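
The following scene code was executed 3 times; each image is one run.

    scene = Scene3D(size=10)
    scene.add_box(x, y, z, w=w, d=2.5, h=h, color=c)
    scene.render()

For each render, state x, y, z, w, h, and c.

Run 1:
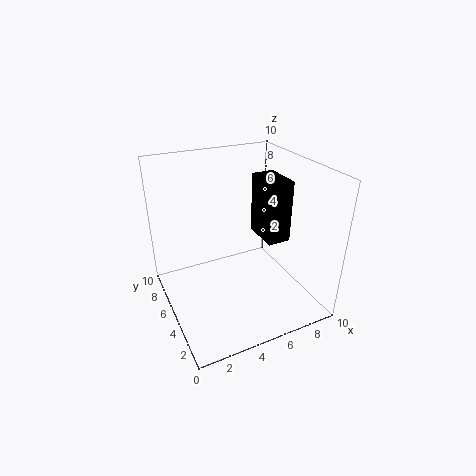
x = 6; y = 2.5; z = 5.5; w = 1.5; h = 4; c = 'black'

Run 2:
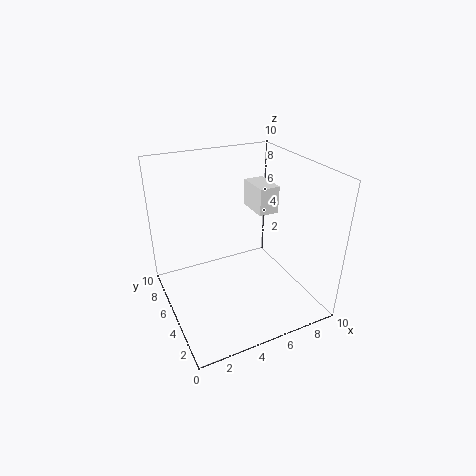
x = 7; y = 5.5; z = 6; w = 1.5; h = 2; c = 'white'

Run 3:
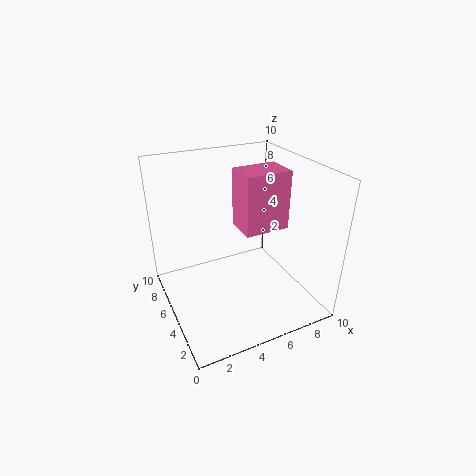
x = 6; y = 5.5; z = 4.5; w = 3.5; h = 4.5; c = 'hotpink'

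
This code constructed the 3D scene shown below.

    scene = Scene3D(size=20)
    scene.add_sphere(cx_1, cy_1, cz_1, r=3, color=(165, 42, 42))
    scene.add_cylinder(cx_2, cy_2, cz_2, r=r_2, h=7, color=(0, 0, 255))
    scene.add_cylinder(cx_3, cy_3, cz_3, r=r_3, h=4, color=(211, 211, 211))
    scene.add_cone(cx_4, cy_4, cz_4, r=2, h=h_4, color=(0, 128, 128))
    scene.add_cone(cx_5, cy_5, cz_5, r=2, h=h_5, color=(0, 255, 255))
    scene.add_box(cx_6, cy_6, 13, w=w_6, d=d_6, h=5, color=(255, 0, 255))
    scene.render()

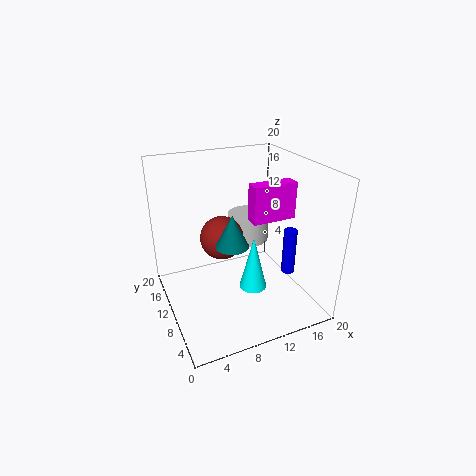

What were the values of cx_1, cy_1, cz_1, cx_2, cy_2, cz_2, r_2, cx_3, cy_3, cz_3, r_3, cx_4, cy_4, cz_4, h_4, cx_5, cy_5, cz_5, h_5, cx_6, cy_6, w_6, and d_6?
cx_1 = 8, cy_1 = 11, cz_1 = 10, cx_2 = 18, cy_2 = 9, cz_2 = 3, r_2 = 1, cx_3 = 13, cy_3 = 13, cz_3 = 8, r_3 = 3, cx_4 = 7, cy_4 = 5, cz_4 = 12, h_4 = 4, cx_5 = 12, cy_5 = 9, cz_5 = 2, h_5 = 8, cx_6 = 11, cy_6 = 7, w_6 = 6, d_6 = 2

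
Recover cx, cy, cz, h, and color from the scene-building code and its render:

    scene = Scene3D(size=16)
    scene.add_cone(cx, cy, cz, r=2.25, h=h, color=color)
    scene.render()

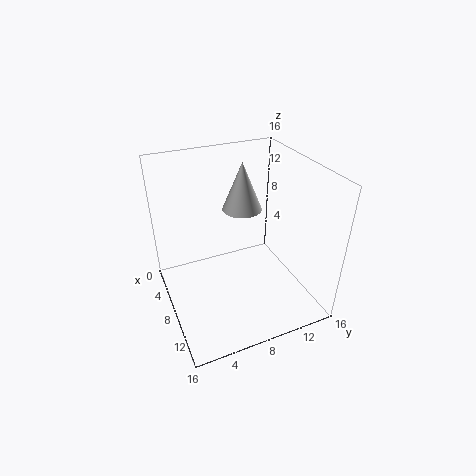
cx = 5.75; cy = 9.5; cz = 10.25; h = 5.5; color = 'lightgray'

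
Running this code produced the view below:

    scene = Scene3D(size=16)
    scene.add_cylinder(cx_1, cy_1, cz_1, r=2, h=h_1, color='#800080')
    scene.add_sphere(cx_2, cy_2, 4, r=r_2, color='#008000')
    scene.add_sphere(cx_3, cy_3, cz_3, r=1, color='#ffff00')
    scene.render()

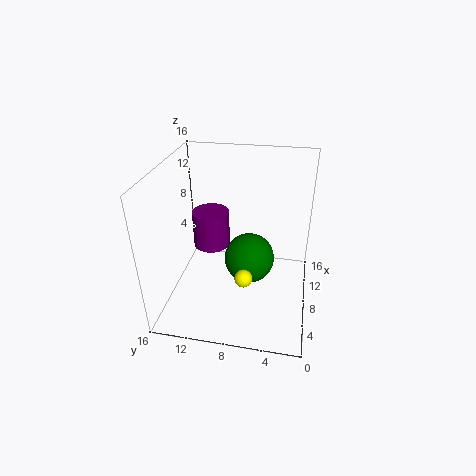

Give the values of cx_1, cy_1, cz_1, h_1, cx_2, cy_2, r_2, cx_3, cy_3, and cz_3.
cx_1 = 8, cy_1 = 11, cz_1 = 7, h_1 = 4, cx_2 = 10, cy_2 = 7, r_2 = 3, cx_3 = 6, cy_3 = 7, cz_3 = 4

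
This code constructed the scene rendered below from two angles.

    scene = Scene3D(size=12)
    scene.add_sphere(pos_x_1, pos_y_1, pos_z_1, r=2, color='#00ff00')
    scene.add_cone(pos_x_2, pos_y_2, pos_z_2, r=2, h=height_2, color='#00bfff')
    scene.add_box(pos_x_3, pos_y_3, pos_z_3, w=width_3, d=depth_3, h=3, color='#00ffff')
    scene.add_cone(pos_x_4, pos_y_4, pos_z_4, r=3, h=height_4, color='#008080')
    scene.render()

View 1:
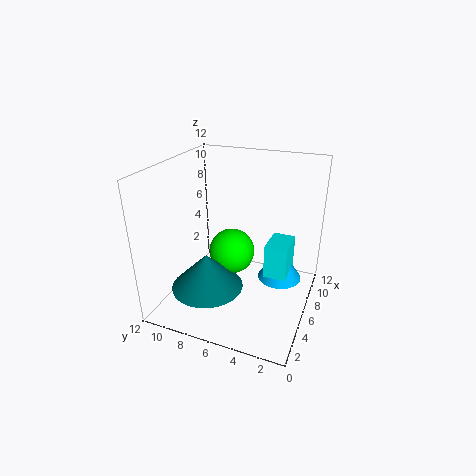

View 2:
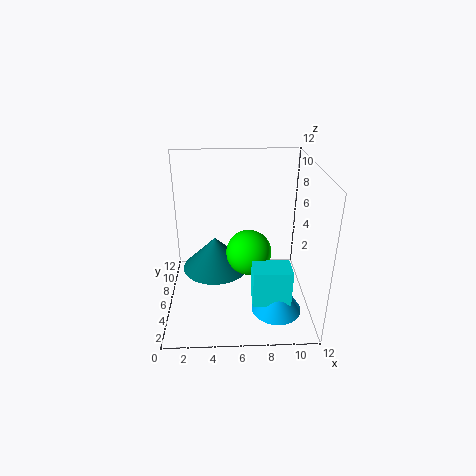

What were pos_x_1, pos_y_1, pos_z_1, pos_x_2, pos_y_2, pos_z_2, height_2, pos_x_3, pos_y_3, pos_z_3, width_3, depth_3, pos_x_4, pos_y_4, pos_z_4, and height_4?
pos_x_1 = 7; pos_y_1 = 7; pos_z_1 = 4; pos_x_2 = 9; pos_y_2 = 3; pos_z_2 = 1; height_2 = 3; pos_x_3 = 7; pos_y_3 = 2; pos_z_3 = 2; width_3 = 3; depth_3 = 2; pos_x_4 = 4; pos_y_4 = 8; pos_z_4 = 2; height_4 = 3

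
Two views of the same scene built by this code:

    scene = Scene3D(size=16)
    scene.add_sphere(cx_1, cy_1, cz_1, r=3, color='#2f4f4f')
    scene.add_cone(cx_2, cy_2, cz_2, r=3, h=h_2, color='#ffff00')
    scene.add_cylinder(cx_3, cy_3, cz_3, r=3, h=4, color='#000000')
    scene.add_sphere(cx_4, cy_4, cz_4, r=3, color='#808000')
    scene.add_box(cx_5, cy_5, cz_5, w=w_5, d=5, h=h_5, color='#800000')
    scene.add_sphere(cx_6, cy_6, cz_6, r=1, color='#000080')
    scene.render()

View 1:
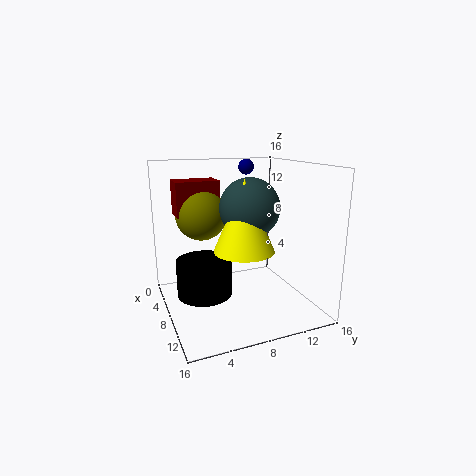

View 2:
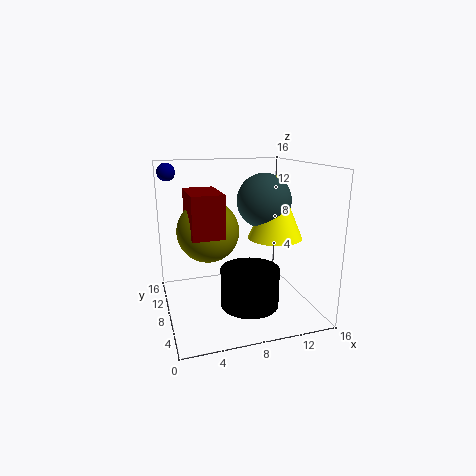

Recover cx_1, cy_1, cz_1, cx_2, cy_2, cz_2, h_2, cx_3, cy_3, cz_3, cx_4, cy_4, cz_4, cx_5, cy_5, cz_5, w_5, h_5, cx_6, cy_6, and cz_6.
cx_1 = 11, cy_1 = 8, cz_1 = 12, cx_2 = 12, cy_2 = 7, cz_2 = 8, h_2 = 7, cx_3 = 8, cy_3 = 4, cz_3 = 2, cx_4 = 4, cy_4 = 5, cz_4 = 10, cx_5 = 2, cy_5 = 2, cz_5 = 10, w_5 = 3, h_5 = 4, cx_6 = 1, cy_6 = 12, cz_6 = 15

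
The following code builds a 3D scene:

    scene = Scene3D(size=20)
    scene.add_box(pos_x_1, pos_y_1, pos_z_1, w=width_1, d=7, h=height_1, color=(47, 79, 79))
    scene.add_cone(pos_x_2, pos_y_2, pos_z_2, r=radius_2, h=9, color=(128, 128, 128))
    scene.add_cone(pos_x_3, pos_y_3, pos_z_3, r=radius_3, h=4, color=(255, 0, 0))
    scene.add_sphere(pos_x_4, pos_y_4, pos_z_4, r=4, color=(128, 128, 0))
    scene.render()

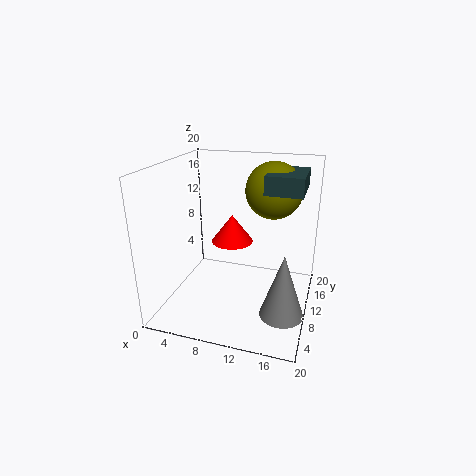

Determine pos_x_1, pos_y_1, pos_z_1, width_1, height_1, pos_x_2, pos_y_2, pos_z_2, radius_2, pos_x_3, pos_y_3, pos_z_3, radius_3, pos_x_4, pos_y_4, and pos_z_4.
pos_x_1 = 13.5
pos_y_1 = 9.5
pos_z_1 = 16.5
width_1 = 5
height_1 = 2.5
pos_x_2 = 17
pos_y_2 = 7.5
pos_z_2 = 0.5
radius_2 = 3
pos_x_3 = 8.5
pos_y_3 = 12
pos_z_3 = 8.5
radius_3 = 3
pos_x_4 = 14
pos_y_4 = 14
pos_z_4 = 16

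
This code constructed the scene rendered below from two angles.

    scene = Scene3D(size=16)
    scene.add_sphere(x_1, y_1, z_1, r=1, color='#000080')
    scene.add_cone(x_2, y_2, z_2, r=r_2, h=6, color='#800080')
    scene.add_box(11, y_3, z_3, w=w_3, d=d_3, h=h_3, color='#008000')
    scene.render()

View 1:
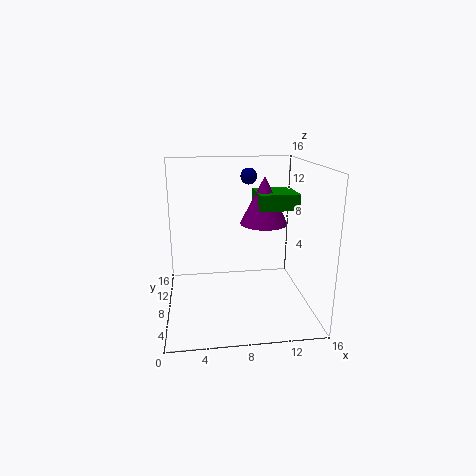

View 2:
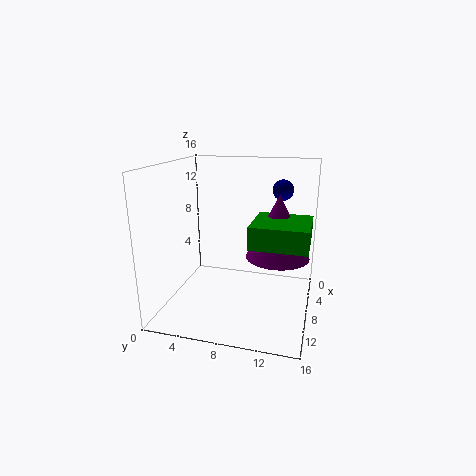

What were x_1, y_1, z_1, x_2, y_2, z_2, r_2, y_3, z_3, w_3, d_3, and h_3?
x_1 = 10; y_1 = 13; z_1 = 14; x_2 = 12; y_2 = 13; z_2 = 8; r_2 = 3; y_3 = 11; z_3 = 10; w_3 = 5; d_3 = 5; h_3 = 2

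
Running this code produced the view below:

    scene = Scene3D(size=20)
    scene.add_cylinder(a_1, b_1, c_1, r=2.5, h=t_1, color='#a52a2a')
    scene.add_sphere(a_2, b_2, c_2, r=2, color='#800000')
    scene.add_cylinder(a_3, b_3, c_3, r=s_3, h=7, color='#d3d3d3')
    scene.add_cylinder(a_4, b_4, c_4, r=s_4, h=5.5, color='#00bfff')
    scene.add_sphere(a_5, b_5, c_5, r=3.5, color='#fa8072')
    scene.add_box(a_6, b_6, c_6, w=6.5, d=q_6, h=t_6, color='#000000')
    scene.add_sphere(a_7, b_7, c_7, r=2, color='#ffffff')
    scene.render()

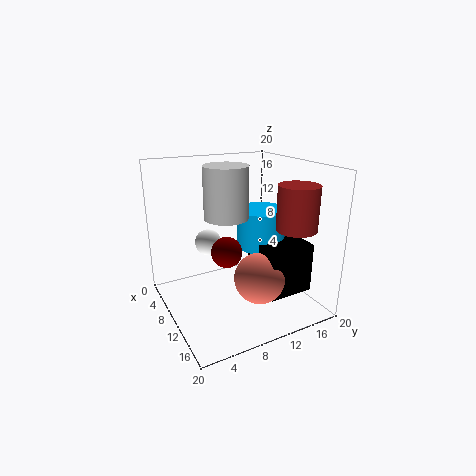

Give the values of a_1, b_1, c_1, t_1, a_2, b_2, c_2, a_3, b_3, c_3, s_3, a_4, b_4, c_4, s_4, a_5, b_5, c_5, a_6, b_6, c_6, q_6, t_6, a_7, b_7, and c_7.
a_1 = 17.5; b_1 = 14; c_1 = 13; t_1 = 5.5; a_2 = 12.5; b_2 = 7; c_2 = 9.5; a_3 = 9.5; b_3 = 8.5; c_3 = 13; s_3 = 3; a_4 = 9.5; b_4 = 14; c_4 = 8; s_4 = 3.5; a_5 = 13.5; b_5 = 11.5; c_5 = 5; a_6 = 9.5; b_6 = 12; c_6 = 2.5; q_6 = 6.5; t_6 = 7; a_7 = 4; b_7 = 8; c_7 = 7.5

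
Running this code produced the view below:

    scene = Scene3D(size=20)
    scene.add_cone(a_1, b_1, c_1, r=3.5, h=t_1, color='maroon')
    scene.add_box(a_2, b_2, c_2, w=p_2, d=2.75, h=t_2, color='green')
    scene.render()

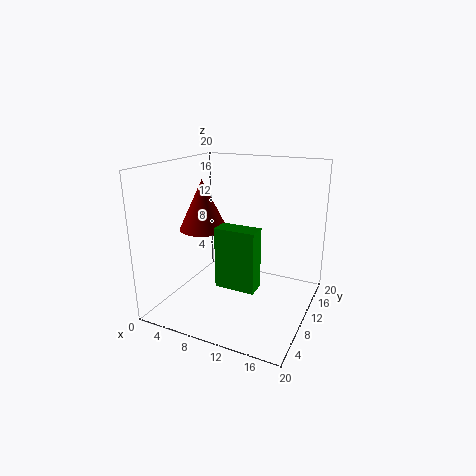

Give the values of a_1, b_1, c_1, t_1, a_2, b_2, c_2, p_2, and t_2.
a_1 = 4, b_1 = 10.75, c_1 = 10.25, t_1 = 7.25, a_2 = 7.5, b_2 = 7.75, c_2 = 3, p_2 = 5.75, t_2 = 8.75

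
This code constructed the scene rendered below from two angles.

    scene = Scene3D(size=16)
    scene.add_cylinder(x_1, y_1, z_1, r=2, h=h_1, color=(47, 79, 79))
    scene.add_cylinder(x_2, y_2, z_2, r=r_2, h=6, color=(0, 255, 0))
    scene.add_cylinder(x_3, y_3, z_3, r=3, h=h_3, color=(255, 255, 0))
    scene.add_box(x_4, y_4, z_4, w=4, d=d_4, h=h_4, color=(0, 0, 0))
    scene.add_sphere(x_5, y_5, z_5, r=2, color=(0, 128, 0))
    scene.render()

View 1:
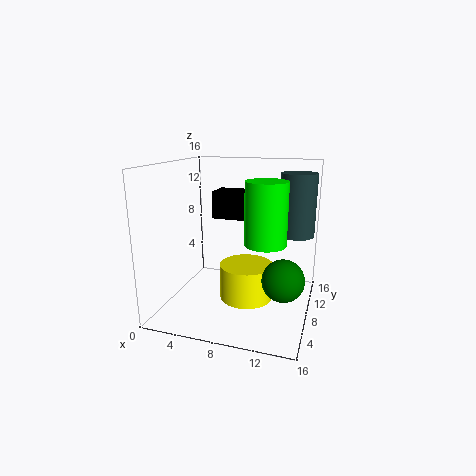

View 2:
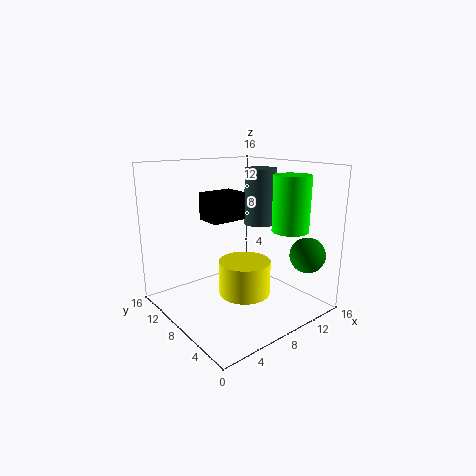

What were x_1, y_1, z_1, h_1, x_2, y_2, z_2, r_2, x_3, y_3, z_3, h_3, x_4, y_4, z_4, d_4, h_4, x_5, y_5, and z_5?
x_1 = 14; y_1 = 11; z_1 = 8; h_1 = 7; x_2 = 12; y_2 = 4; z_2 = 9; r_2 = 2; x_3 = 9; y_3 = 8; z_3 = 1; h_3 = 4; x_4 = 5; y_4 = 8; z_4 = 10; d_4 = 3; h_4 = 3; x_5 = 14; y_5 = 3; z_5 = 6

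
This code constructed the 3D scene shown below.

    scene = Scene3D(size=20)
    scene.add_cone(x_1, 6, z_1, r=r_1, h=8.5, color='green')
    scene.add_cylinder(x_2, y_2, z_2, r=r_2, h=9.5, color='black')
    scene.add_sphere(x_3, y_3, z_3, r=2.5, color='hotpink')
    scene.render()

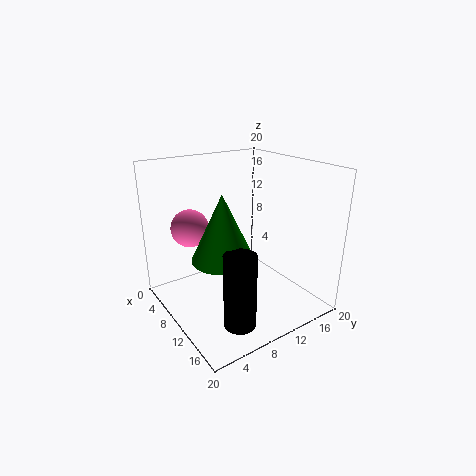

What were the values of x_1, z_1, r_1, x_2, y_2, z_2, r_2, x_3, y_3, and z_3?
x_1 = 12.5
z_1 = 9
r_1 = 4
x_2 = 17
y_2 = 5.5
z_2 = 2
r_2 = 2
x_3 = 7.5
y_3 = 4
z_3 = 12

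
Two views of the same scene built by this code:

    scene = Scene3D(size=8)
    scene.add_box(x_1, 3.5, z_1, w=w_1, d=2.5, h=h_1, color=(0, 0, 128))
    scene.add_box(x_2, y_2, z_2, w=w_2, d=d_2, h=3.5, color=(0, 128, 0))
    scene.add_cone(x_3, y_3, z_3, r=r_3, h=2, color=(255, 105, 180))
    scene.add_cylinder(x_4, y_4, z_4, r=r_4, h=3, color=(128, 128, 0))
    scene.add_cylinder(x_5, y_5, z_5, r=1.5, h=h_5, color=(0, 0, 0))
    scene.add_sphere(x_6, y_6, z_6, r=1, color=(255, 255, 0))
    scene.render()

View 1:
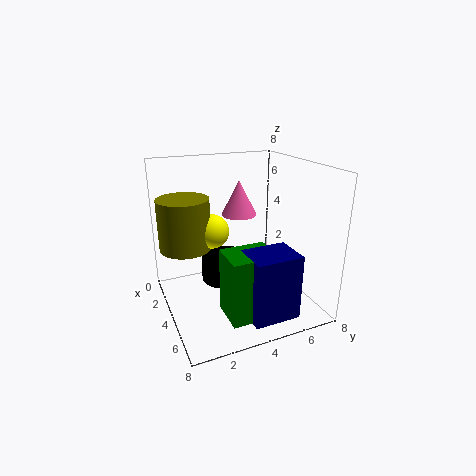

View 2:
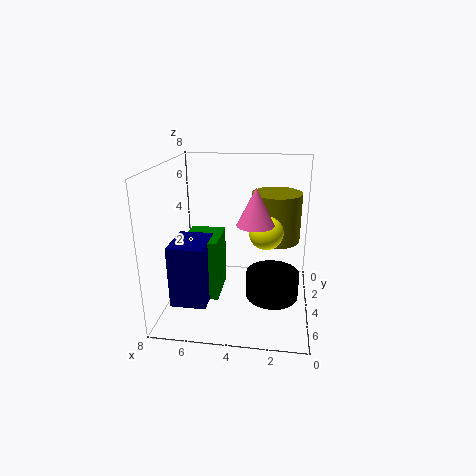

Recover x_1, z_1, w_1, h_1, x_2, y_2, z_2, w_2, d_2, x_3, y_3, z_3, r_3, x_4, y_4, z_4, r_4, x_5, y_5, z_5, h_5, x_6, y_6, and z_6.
x_1 = 5.5, z_1 = 0.5, w_1 = 2, h_1 = 3.5, x_2 = 5, y_2 = 2.5, z_2 = 0.5, w_2 = 2, d_2 = 2.5, x_3 = 3, y_3 = 4.5, z_3 = 5, r_3 = 1, x_4 = 2, y_4 = 1.5, z_4 = 3, r_4 = 1.5, x_5 = 2, y_5 = 4, z_5 = 0.5, h_5 = 1.5, x_6 = 2.5, y_6 = 3, z_6 = 4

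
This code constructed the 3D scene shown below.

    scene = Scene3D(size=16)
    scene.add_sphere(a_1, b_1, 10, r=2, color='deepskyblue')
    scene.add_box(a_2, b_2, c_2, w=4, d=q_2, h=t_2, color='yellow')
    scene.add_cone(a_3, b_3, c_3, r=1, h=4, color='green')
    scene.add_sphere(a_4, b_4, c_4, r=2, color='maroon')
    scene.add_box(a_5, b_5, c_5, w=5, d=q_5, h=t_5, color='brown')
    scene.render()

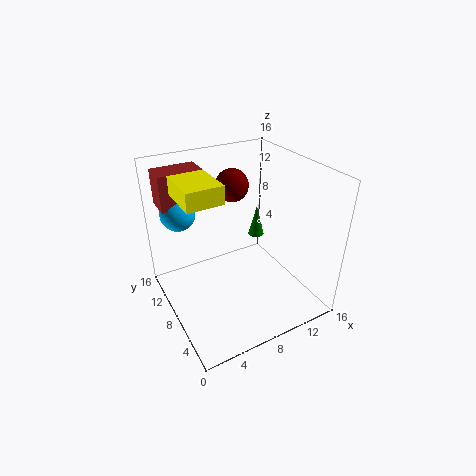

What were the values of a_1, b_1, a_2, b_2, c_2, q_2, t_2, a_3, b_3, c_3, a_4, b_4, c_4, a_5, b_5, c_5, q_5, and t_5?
a_1 = 3, b_1 = 13, a_2 = 2, b_2 = 7, c_2 = 13, q_2 = 5, t_2 = 2, a_3 = 13, b_3 = 12, c_3 = 5, a_4 = 10, b_4 = 13, c_4 = 12, a_5 = 1, b_5 = 12, c_5 = 11, q_5 = 3, t_5 = 4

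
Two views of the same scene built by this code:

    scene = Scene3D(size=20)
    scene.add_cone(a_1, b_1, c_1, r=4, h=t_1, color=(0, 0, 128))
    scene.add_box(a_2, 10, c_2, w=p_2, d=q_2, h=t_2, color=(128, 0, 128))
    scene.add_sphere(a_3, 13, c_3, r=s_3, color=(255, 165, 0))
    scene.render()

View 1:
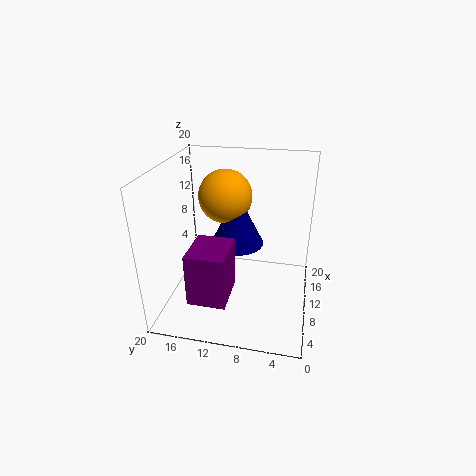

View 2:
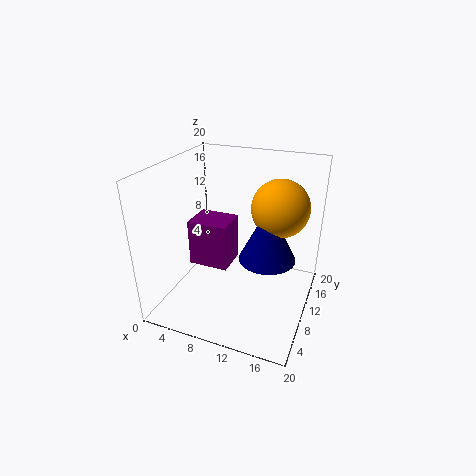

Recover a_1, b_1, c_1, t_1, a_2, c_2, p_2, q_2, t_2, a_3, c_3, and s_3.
a_1 = 14; b_1 = 11; c_1 = 7; t_1 = 8; a_2 = 2; c_2 = 4; p_2 = 6; q_2 = 5; t_2 = 7; a_3 = 15; c_3 = 14; s_3 = 4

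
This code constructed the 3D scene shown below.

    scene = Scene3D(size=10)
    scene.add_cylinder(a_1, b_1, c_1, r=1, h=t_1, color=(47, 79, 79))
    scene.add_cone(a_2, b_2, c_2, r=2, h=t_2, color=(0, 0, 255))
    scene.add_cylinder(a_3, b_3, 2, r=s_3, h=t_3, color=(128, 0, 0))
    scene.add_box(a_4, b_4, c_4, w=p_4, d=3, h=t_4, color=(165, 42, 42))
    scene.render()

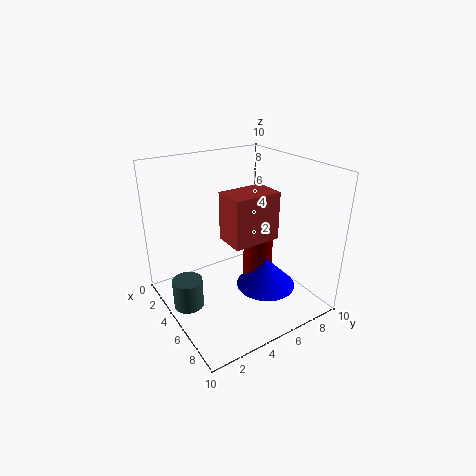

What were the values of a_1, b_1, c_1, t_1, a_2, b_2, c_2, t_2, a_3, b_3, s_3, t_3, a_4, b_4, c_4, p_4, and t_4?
a_1 = 5; b_1 = 1; c_1 = 1; t_1 = 2; a_2 = 7; b_2 = 6; c_2 = 2; t_2 = 2; a_3 = 6; b_3 = 6; s_3 = 1; t_3 = 4; a_4 = 6; b_4 = 3; c_4 = 6; p_4 = 2; t_4 = 3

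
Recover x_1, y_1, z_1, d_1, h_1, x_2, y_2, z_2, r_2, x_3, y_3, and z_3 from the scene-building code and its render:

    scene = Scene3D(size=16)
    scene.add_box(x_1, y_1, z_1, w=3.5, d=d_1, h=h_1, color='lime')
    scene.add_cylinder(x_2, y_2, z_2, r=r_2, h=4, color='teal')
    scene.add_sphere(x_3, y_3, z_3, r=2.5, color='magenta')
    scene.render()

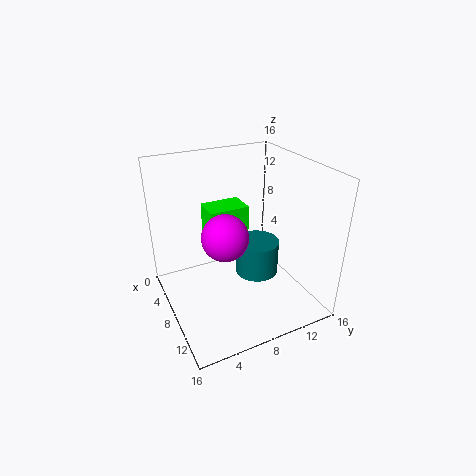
x_1 = 0.5; y_1 = 6.5; z_1 = 5.5; d_1 = 5; h_1 = 4; x_2 = 8; y_2 = 10.5; z_2 = 3; r_2 = 2.5; x_3 = 9; y_3 = 6; z_3 = 9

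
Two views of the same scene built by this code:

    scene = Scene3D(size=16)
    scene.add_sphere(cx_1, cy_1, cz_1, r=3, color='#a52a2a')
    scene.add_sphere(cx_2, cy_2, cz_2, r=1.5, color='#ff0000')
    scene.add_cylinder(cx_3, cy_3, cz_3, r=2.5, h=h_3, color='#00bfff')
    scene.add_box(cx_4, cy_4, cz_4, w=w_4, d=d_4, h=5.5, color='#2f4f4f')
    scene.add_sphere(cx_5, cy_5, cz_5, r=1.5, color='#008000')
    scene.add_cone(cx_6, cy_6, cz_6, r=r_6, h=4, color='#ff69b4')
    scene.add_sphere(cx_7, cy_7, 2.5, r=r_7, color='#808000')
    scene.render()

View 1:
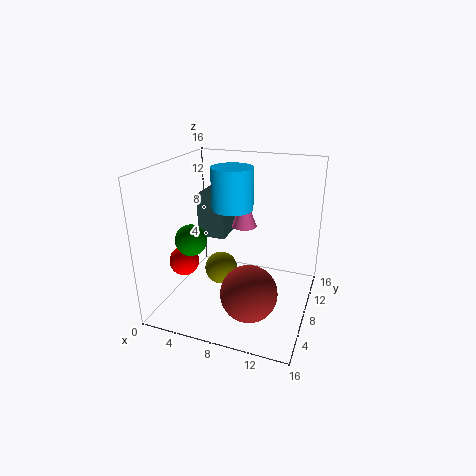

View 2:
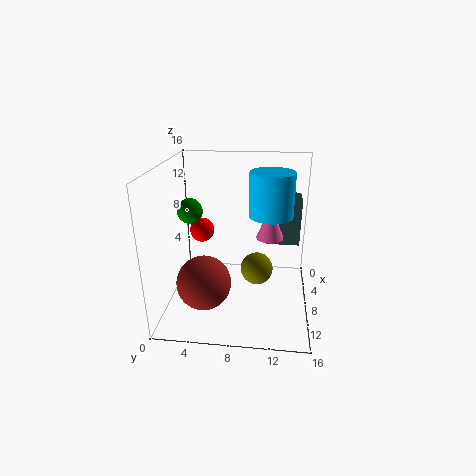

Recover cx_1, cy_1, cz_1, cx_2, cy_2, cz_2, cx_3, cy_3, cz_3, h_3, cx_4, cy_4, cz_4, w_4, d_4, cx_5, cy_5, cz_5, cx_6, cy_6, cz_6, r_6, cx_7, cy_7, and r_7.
cx_1 = 10.5, cy_1 = 4.5, cz_1 = 3.5, cx_2 = 4, cy_2 = 3, cz_2 = 7, cx_3 = 6, cy_3 = 11.5, cz_3 = 10, h_3 = 5, cx_4 = 1.5, cy_4 = 11, cz_4 = 6, w_4 = 3.5, d_4 = 4, cx_5 = 5.5, cy_5 = 2, cz_5 = 10, cx_6 = 7.5, cy_6 = 11.5, cz_6 = 8, r_6 = 1.5, cx_7 = 5, cy_7 = 10, r_7 = 2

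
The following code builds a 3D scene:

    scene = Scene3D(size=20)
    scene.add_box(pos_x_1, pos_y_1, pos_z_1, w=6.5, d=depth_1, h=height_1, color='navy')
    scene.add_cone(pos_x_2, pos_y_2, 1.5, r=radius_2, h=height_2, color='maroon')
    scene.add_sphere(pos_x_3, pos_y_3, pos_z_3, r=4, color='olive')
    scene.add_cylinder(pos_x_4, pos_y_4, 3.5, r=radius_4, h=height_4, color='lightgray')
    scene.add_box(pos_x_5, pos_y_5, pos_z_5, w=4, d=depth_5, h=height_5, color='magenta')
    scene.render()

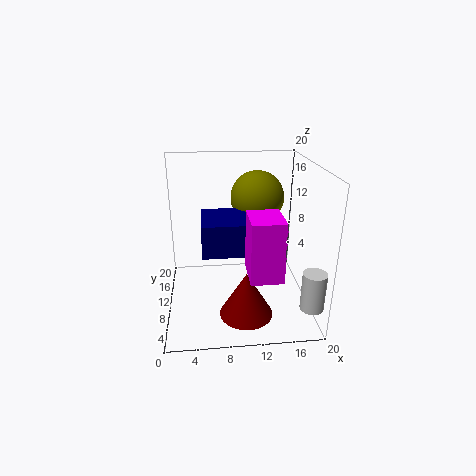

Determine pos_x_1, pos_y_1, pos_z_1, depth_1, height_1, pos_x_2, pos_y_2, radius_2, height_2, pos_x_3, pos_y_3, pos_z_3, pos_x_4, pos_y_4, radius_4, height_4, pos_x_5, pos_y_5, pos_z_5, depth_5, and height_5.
pos_x_1 = 5; pos_y_1 = 7; pos_z_1 = 8.5; depth_1 = 7; height_1 = 4.5; pos_x_2 = 10.5; pos_y_2 = 4.5; radius_2 = 3.5; height_2 = 6; pos_x_3 = 13.5; pos_y_3 = 15.5; pos_z_3 = 14; pos_x_4 = 18.5; pos_y_4 = 2; radius_4 = 1.5; height_4 = 5; pos_x_5 = 10.5; pos_y_5 = 1; pos_z_5 = 8; depth_5 = 5; height_5 = 7.5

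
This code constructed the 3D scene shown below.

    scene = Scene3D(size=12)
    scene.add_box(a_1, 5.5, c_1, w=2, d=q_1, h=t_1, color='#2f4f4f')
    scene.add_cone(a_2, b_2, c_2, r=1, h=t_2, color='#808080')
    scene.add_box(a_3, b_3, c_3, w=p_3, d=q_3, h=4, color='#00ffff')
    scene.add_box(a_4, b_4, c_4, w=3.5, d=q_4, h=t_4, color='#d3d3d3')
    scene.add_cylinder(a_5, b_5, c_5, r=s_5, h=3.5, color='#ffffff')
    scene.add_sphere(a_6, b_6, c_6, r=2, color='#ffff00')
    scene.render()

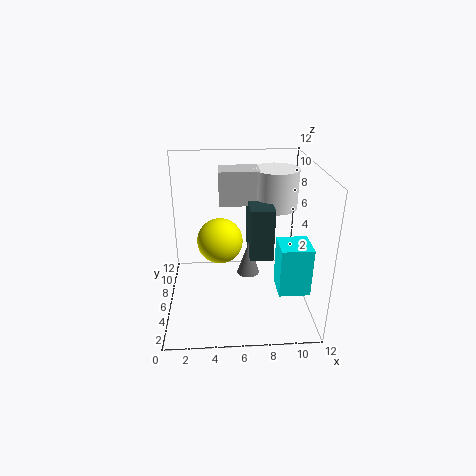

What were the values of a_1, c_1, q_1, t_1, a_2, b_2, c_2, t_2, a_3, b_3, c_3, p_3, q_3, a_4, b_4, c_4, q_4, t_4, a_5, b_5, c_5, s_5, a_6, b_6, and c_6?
a_1 = 7, c_1 = 4, q_1 = 4, t_1 = 4.5, a_2 = 7, b_2 = 7, c_2 = 2, t_2 = 3, a_3 = 9, b_3 = 2.5, c_3 = 2.5, p_3 = 2.5, q_3 = 2.5, a_4 = 4.5, b_4 = 8, c_4 = 8, q_4 = 2.5, t_4 = 3, a_5 = 9.5, b_5 = 9, c_5 = 7.5, s_5 = 2, a_6 = 4.5, b_6 = 7.5, c_6 = 5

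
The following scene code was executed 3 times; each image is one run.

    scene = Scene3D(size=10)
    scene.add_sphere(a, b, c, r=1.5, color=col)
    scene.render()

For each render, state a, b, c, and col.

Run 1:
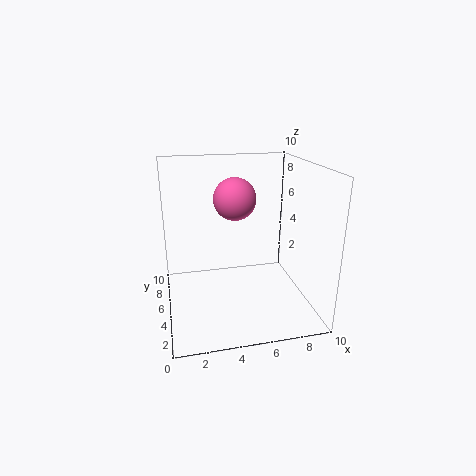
a = 5, b = 6, c = 7.5, col = 'hotpink'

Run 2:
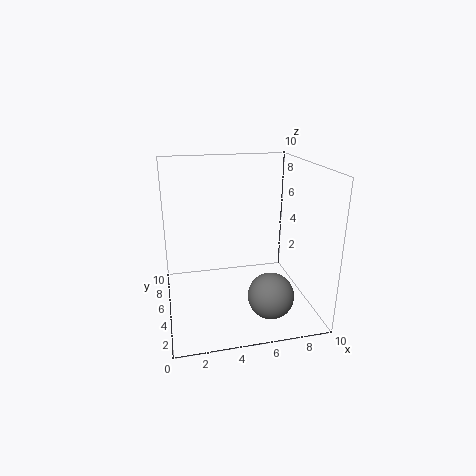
a = 6.5, b = 2, c = 2, col = 'gray'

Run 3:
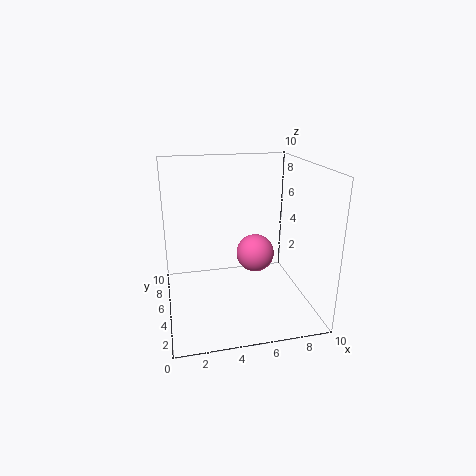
a = 7, b = 7.5, c = 2.5, col = 'hotpink'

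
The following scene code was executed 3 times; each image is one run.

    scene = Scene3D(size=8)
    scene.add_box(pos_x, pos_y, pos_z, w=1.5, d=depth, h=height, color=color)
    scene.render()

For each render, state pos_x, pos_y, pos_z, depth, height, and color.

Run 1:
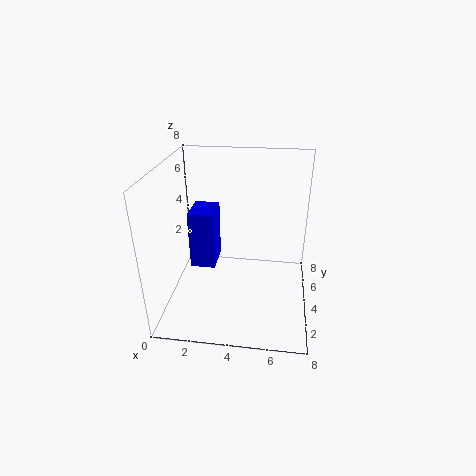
pos_x = 1
pos_y = 4.5
pos_z = 1.5
depth = 2
height = 3.5
color = 'blue'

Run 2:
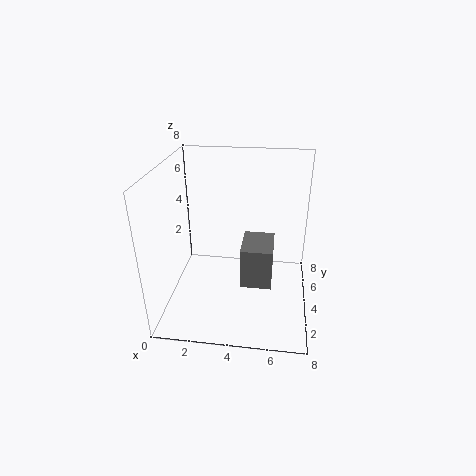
pos_x = 4.5
pos_y = 1
pos_z = 3
depth = 2
height = 2
color = 'gray'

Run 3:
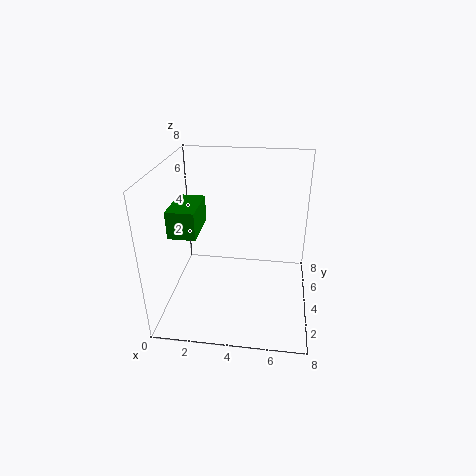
pos_x = 0.5
pos_y = 2.5
pos_z = 4.5
depth = 2.5
height = 1.5
color = 'green'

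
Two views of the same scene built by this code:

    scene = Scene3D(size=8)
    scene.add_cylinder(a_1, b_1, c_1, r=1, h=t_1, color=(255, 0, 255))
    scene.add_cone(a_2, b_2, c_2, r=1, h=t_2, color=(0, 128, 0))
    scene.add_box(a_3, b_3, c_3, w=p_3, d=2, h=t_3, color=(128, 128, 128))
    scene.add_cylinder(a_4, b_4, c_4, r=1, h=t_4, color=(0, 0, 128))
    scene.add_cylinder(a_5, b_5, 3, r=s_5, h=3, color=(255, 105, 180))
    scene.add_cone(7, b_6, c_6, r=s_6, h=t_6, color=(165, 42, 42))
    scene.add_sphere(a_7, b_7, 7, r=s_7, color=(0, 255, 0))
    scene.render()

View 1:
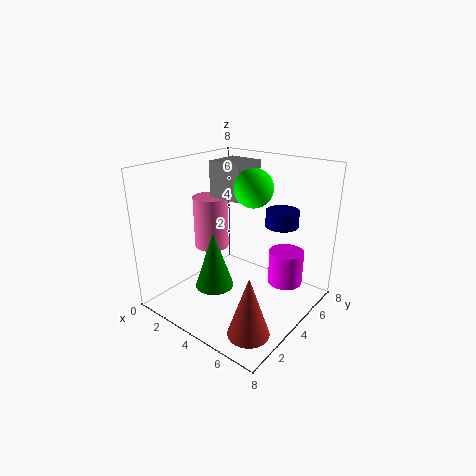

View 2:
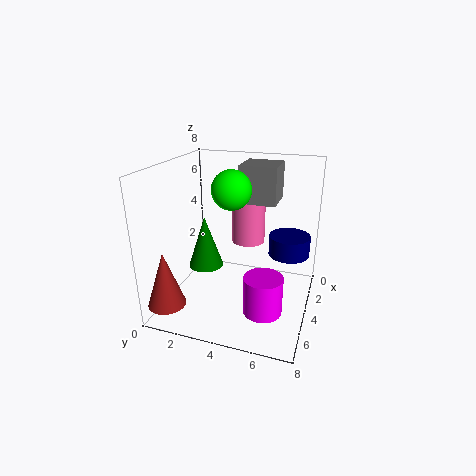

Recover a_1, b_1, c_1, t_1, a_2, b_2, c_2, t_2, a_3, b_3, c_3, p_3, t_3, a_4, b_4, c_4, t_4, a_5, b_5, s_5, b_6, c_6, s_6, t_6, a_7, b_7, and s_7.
a_1 = 6; b_1 = 6; c_1 = 1; t_1 = 2; a_2 = 4; b_2 = 2; c_2 = 2; t_2 = 3; a_3 = 2; b_3 = 4; c_3 = 6; p_3 = 2; t_3 = 2; a_4 = 5; b_4 = 7; c_4 = 4; t_4 = 1; a_5 = 2; b_5 = 4; s_5 = 1; b_6 = 1; c_6 = 1; s_6 = 1; t_6 = 3; a_7 = 5; b_7 = 4; s_7 = 1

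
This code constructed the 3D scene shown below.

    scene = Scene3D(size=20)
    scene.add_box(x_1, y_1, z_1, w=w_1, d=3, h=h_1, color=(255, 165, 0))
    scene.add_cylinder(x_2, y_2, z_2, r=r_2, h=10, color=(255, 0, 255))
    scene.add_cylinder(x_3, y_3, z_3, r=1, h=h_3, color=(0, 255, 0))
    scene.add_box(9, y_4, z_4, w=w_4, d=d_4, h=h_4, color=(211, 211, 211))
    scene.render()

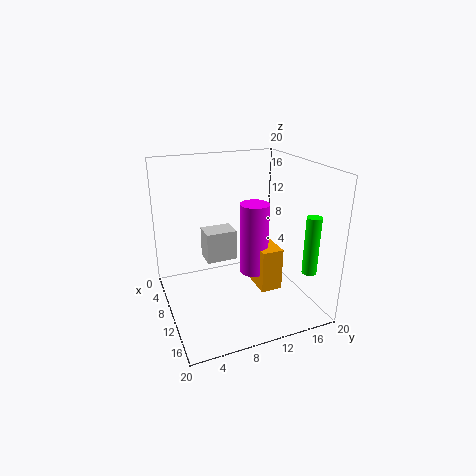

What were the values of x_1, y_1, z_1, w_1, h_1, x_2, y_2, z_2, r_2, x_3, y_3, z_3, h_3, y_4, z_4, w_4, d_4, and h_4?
x_1 = 7, y_1 = 12, z_1 = 3, w_1 = 7, h_1 = 6, x_2 = 11, y_2 = 12, z_2 = 5, r_2 = 2, x_3 = 16, y_3 = 18, z_3 = 6, h_3 = 8, y_4 = 5, z_4 = 8, w_4 = 3, d_4 = 4, h_4 = 4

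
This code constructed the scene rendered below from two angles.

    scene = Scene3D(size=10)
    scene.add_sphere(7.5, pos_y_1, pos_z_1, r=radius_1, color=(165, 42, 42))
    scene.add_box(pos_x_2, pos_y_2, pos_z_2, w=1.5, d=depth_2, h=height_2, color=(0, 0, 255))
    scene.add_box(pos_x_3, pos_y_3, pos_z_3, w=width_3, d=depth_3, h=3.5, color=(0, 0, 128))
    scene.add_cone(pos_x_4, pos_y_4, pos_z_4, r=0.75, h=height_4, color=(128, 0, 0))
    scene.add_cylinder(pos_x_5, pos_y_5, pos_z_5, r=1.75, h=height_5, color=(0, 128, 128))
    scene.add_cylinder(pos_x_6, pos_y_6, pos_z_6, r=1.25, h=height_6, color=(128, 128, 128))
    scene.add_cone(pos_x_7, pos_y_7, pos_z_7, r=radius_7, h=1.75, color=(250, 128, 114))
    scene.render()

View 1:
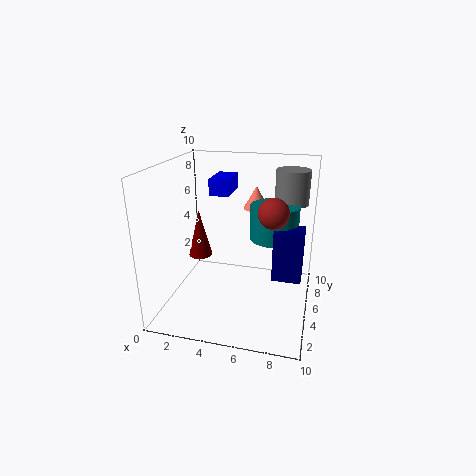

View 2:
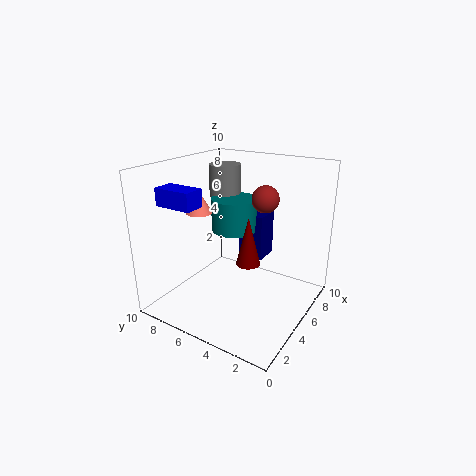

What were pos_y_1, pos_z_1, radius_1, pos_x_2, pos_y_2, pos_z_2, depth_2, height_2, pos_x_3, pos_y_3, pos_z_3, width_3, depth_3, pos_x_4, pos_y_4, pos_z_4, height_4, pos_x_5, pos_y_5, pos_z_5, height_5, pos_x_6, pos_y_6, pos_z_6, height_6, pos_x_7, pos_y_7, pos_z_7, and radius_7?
pos_y_1 = 4.25, pos_z_1 = 7.25, radius_1 = 1, pos_x_2 = 2.25, pos_y_2 = 7, pos_z_2 = 7.25, depth_2 = 2.75, height_2 = 1.25, pos_x_3 = 7.5, pos_y_3 = 4.5, pos_z_3 = 2.25, width_3 = 2, depth_3 = 2, pos_x_4 = 3, pos_y_4 = 3, pos_z_4 = 4.5, height_4 = 3, pos_x_5 = 7.25, pos_y_5 = 6.75, pos_z_5 = 4.5, height_5 = 2.5, pos_x_6 = 8.25, pos_y_6 = 8.25, pos_z_6 = 6.75, height_6 = 2.5, pos_x_7 = 5.5, pos_y_7 = 8.75, pos_z_7 = 6, radius_7 = 1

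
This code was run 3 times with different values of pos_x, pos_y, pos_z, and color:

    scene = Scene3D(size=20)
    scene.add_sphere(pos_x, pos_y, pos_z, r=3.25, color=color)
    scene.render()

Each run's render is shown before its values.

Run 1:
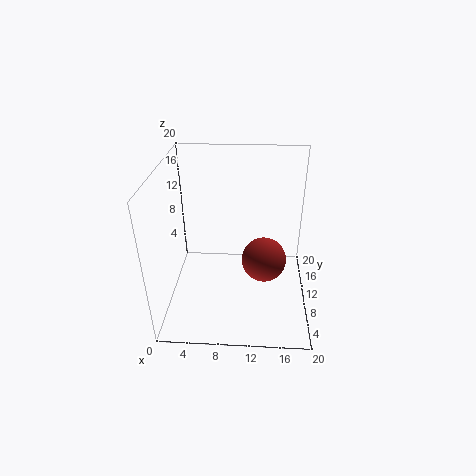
pos_x = 13.75, pos_y = 11, pos_z = 5.75, color = 'brown'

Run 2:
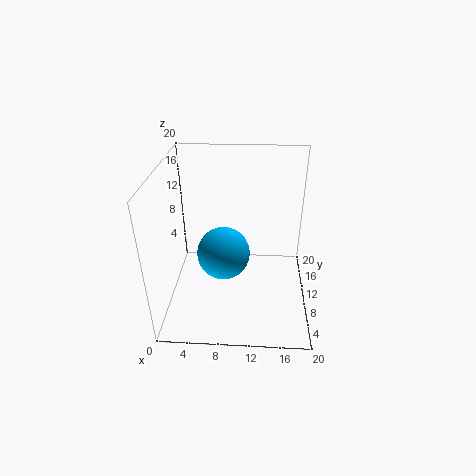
pos_x = 8.5, pos_y = 5.25, pos_z = 10.75, color = 'deepskyblue'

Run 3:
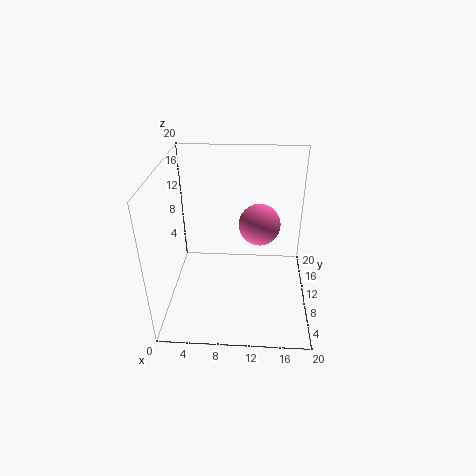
pos_x = 13, pos_y = 16, pos_z = 8.75, color = 'hotpink'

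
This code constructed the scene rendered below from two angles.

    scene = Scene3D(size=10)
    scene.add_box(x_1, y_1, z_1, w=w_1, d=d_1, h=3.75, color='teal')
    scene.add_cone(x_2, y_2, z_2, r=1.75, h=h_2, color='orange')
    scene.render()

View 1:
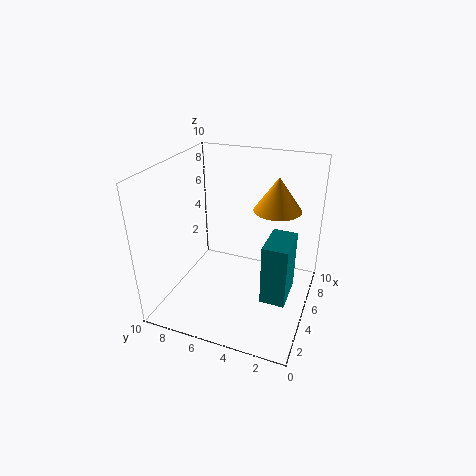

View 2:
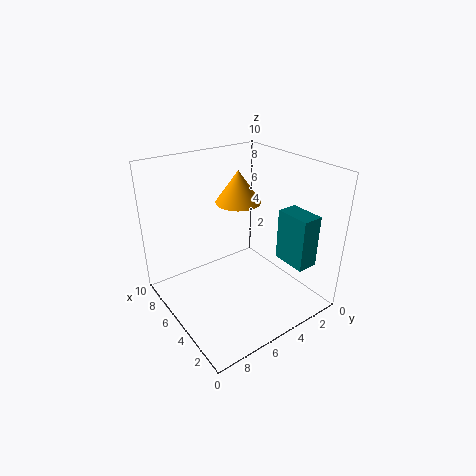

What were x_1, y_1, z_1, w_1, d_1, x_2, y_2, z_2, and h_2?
x_1 = 1.5, y_1 = 0.75, z_1 = 3, w_1 = 2.5, d_1 = 1.5, x_2 = 7.75, y_2 = 3, z_2 = 6.25, h_2 = 2.5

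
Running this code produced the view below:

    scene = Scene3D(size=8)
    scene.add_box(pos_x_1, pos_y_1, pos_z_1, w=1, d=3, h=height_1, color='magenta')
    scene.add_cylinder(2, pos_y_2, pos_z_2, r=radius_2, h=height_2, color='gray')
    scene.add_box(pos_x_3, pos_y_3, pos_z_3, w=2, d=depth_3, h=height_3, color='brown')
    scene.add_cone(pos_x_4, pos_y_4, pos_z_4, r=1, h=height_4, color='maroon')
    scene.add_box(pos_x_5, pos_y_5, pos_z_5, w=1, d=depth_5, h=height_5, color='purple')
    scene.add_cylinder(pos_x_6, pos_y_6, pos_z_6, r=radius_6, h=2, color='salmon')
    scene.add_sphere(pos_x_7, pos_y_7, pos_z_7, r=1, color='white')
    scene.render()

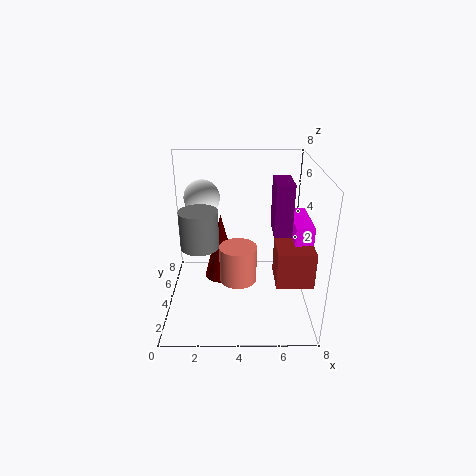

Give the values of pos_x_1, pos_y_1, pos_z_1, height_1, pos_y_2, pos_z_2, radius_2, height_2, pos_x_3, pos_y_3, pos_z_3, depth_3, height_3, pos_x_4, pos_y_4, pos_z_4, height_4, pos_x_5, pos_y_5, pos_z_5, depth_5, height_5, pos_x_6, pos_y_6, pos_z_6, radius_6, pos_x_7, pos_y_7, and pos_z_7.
pos_x_1 = 7, pos_y_1 = 3, pos_z_1 = 3, height_1 = 2, pos_y_2 = 3, pos_z_2 = 4, radius_2 = 1, height_2 = 2, pos_x_3 = 6, pos_y_3 = 2, pos_z_3 = 2, depth_3 = 2, height_3 = 2, pos_x_4 = 3, pos_y_4 = 5, pos_z_4 = 1, height_4 = 4, pos_x_5 = 6, pos_y_5 = 4, pos_z_5 = 4, depth_5 = 2, height_5 = 3, pos_x_6 = 4, pos_y_6 = 3, pos_z_6 = 2, radius_6 = 1, pos_x_7 = 2, pos_y_7 = 5, pos_z_7 = 6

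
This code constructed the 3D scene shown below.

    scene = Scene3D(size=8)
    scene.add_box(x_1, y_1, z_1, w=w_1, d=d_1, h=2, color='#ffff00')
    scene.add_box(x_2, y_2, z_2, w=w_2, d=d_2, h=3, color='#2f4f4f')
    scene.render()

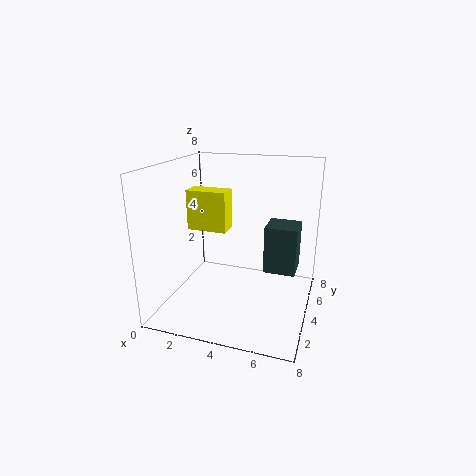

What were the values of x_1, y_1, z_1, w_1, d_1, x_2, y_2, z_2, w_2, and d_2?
x_1 = 2; y_1 = 2; z_1 = 5; w_1 = 2; d_1 = 1; x_2 = 5; y_2 = 6; z_2 = 1; w_2 = 2; d_2 = 2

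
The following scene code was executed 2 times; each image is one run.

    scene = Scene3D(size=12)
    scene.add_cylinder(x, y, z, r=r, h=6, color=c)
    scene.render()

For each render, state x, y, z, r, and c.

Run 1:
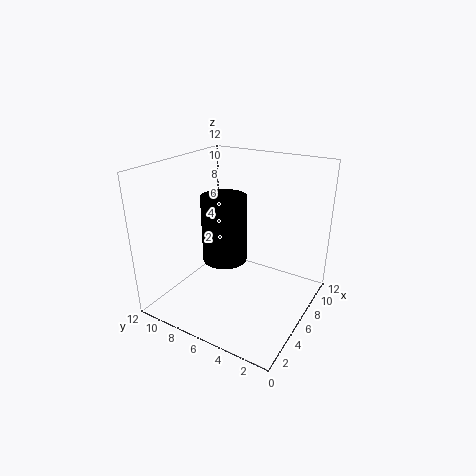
x = 7; y = 8; z = 3; r = 2; c = 'black'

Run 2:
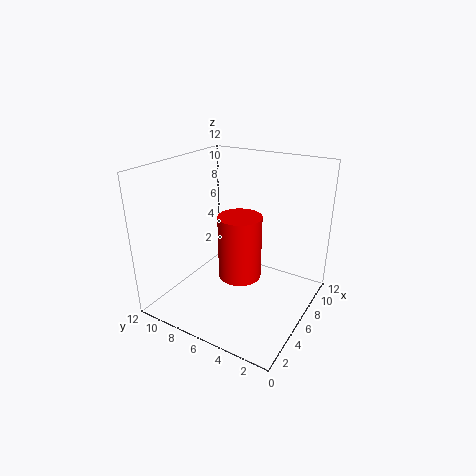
x = 8; y = 7; z = 1; r = 2; c = 'red'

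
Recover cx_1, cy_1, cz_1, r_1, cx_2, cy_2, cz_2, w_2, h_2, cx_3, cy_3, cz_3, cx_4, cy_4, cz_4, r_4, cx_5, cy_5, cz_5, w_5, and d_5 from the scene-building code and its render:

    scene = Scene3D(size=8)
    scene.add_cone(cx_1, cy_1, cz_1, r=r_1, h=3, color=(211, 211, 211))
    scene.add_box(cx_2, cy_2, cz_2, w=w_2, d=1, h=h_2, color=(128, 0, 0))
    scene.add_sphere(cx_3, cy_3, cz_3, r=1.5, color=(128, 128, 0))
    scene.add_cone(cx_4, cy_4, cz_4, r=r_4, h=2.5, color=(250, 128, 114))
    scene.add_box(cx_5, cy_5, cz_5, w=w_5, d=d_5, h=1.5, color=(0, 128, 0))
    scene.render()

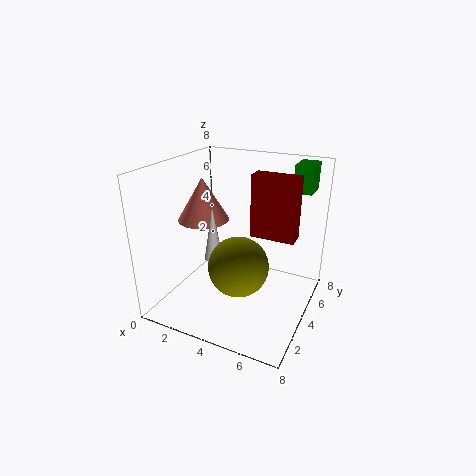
cx_1 = 3, cy_1 = 3, cz_1 = 3, r_1 = 0.5, cx_2 = 4.5, cy_2 = 4.5, cz_2 = 4, w_2 = 2.5, h_2 = 3.5, cx_3 = 5, cy_3 = 2, cz_3 = 3.5, cx_4 = 1.5, cy_4 = 4.5, cz_4 = 4.5, r_4 = 1.5, cx_5 = 6.5, cy_5 = 5.5, cz_5 = 6.5, w_5 = 1, d_5 = 1.5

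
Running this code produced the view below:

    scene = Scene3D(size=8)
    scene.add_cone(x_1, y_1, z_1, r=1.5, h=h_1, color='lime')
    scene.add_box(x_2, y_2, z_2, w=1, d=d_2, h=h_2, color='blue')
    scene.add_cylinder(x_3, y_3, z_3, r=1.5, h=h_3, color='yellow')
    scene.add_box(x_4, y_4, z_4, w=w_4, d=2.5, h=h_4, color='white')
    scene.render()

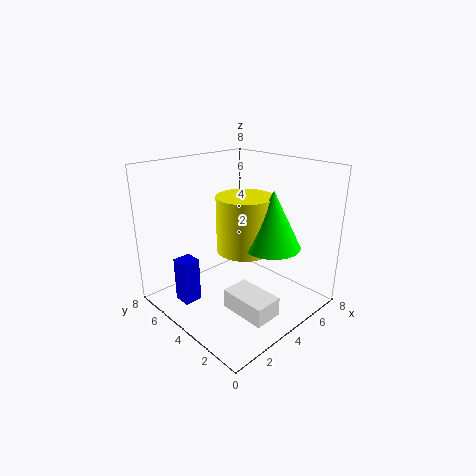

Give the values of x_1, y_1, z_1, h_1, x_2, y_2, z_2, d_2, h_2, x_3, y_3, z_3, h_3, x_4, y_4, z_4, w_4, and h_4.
x_1 = 4.5; y_1 = 2; z_1 = 4; h_1 = 3; x_2 = 1; y_2 = 5; z_2 = 0.5; d_2 = 1; h_2 = 2.5; x_3 = 4; y_3 = 3.5; z_3 = 3.5; h_3 = 3; x_4 = 2; y_4 = 0.5; z_4 = 1; w_4 = 1.5; h_4 = 1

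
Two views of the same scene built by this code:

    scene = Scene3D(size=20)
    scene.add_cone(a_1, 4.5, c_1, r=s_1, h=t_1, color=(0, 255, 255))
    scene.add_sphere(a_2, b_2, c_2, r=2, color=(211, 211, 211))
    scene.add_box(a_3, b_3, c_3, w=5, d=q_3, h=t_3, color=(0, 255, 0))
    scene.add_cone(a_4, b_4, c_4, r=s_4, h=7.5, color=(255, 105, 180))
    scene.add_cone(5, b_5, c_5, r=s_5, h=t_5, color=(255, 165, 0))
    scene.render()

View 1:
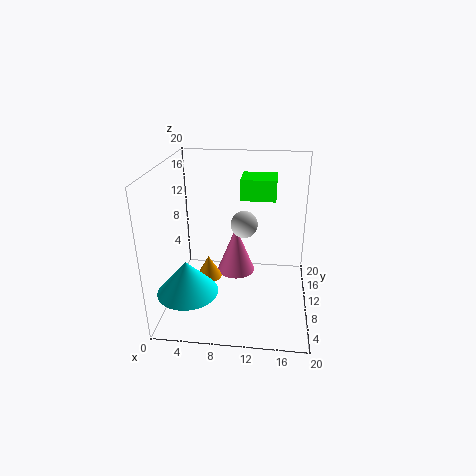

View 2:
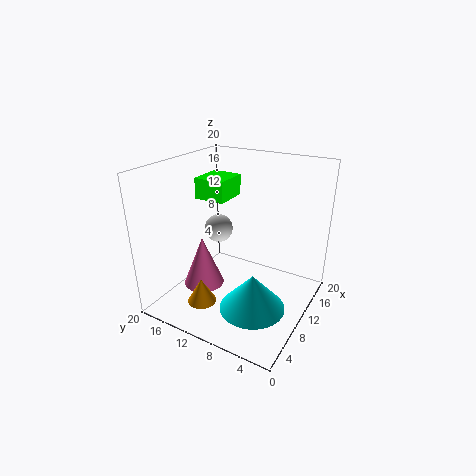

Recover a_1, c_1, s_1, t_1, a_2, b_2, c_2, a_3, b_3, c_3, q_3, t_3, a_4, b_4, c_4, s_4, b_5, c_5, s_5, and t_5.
a_1 = 4
c_1 = 4.5
s_1 = 4
t_1 = 4.5
a_2 = 10.5
b_2 = 13.5
c_2 = 10.5
a_3 = 10
b_3 = 12.5
c_3 = 14.5
q_3 = 4.5
t_3 = 3
a_4 = 9
b_4 = 15.5
c_4 = 1.5
s_4 = 3
b_5 = 13
c_5 = 1.5
s_5 = 2
t_5 = 3.5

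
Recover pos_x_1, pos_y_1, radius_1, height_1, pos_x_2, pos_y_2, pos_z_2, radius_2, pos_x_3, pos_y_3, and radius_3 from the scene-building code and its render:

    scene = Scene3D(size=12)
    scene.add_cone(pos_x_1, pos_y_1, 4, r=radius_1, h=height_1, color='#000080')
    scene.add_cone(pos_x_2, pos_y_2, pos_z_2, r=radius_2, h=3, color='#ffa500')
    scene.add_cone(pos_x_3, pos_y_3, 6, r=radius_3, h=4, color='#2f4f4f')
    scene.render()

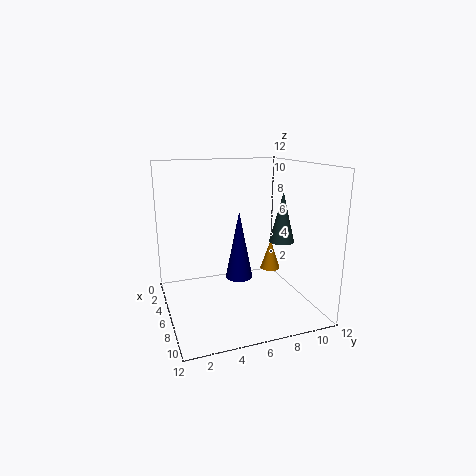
pos_x_1 = 9; pos_y_1 = 5; radius_1 = 1; height_1 = 5; pos_x_2 = 2; pos_y_2 = 11; pos_z_2 = 1; radius_2 = 1; pos_x_3 = 8; pos_y_3 = 9; radius_3 = 1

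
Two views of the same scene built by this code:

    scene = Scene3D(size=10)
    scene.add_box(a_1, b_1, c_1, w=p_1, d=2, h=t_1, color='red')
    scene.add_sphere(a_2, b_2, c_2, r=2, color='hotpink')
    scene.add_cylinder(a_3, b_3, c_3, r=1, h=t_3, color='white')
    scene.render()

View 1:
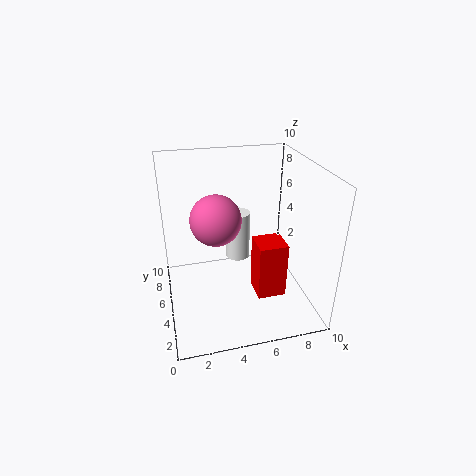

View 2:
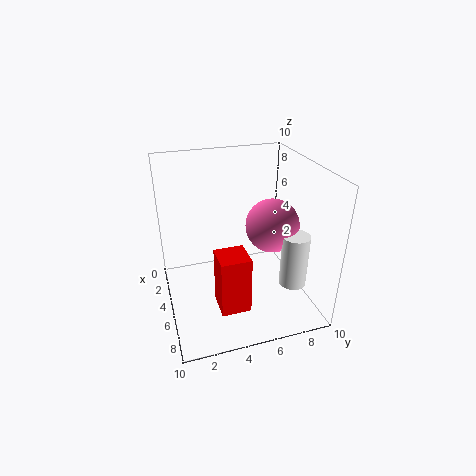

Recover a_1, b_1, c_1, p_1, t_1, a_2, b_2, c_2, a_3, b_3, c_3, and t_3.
a_1 = 6; b_1 = 3; c_1 = 1; p_1 = 2; t_1 = 4; a_2 = 4; b_2 = 8; c_2 = 5; a_3 = 6; b_3 = 9; c_3 = 1; t_3 = 4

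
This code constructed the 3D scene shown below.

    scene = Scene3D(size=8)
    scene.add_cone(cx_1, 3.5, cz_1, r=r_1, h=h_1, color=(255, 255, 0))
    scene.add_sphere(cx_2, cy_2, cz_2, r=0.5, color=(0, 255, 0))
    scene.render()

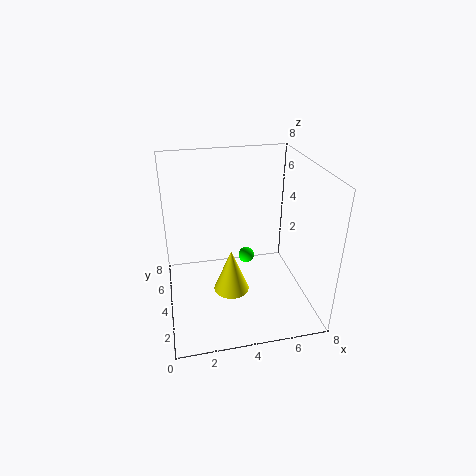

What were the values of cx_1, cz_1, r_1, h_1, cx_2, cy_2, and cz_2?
cx_1 = 3.5
cz_1 = 1
r_1 = 1
h_1 = 2.5
cx_2 = 5
cy_2 = 6
cz_2 = 1.5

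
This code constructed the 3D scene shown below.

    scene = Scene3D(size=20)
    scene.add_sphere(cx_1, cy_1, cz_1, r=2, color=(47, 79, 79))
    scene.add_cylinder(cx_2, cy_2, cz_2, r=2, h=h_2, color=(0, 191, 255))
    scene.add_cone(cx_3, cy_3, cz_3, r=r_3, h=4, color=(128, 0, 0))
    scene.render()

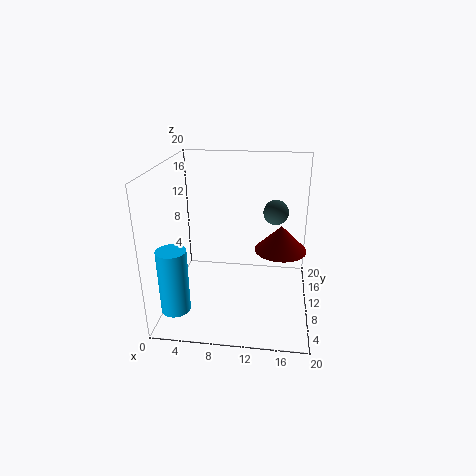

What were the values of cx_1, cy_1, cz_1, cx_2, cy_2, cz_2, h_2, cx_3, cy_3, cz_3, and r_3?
cx_1 = 15
cy_1 = 18
cz_1 = 11
cx_2 = 2
cy_2 = 5
cz_2 = 1
h_2 = 9
cx_3 = 16
cy_3 = 15
cz_3 = 6
r_3 = 4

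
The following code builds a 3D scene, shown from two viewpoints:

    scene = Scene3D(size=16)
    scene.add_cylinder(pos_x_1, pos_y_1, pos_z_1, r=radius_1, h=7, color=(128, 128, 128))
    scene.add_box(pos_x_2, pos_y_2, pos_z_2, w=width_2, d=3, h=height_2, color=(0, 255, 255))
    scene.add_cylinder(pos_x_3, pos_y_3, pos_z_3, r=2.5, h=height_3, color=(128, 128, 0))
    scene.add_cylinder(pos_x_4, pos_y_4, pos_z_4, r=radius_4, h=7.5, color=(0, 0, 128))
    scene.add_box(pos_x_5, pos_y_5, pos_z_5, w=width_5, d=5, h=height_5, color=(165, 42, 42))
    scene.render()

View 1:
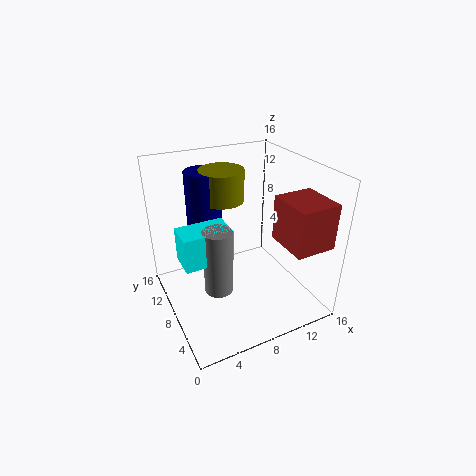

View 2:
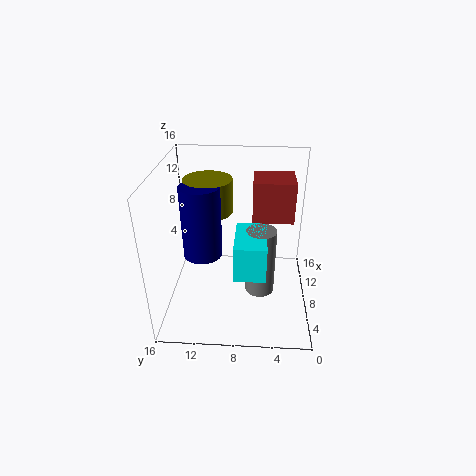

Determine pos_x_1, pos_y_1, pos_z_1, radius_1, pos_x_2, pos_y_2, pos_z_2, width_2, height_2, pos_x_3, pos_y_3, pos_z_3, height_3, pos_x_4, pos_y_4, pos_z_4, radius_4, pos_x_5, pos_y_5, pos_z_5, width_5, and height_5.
pos_x_1 = 4.5, pos_y_1 = 5.5, pos_z_1 = 4, radius_1 = 1.5, pos_x_2 = 1, pos_y_2 = 5, pos_z_2 = 7.5, width_2 = 5, height_2 = 3.5, pos_x_3 = 7.5, pos_y_3 = 11, pos_z_3 = 11.5, height_3 = 3.5, pos_x_4 = 5.5, pos_y_4 = 11.5, pos_z_4 = 7.5, radius_4 = 2, pos_x_5 = 11.5, pos_y_5 = 1.5, pos_z_5 = 8, width_5 = 4.5, height_5 = 5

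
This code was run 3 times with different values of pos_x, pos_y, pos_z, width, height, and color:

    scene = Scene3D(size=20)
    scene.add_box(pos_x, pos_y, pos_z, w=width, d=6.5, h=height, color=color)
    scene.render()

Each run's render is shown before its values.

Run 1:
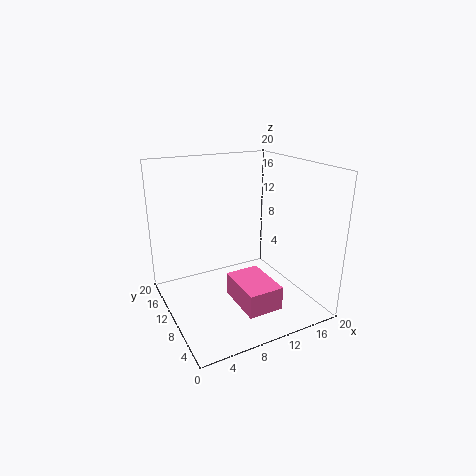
pos_x = 7, pos_y = 1, pos_z = 3.5, width = 4.5, height = 3, color = 'hotpink'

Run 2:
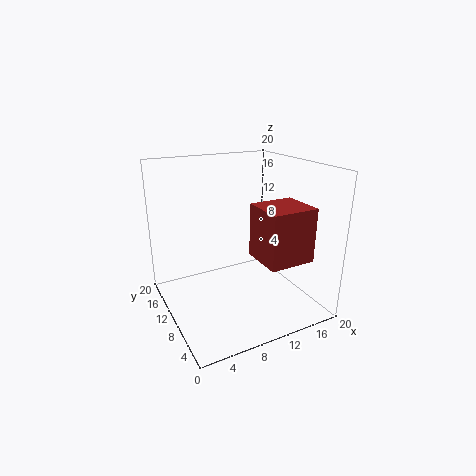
pos_x = 13, pos_y = 5.5, pos_z = 6, width = 7, height = 8, color = 'brown'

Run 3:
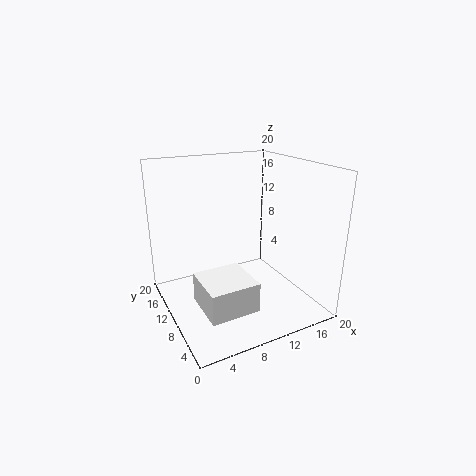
pos_x = 3, pos_y = 3, pos_z = 2.5, width = 6.5, height = 4, color = 'white'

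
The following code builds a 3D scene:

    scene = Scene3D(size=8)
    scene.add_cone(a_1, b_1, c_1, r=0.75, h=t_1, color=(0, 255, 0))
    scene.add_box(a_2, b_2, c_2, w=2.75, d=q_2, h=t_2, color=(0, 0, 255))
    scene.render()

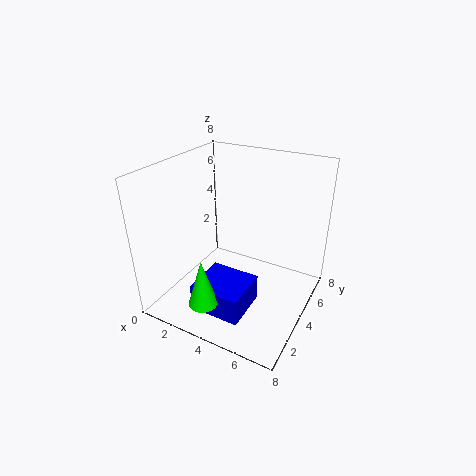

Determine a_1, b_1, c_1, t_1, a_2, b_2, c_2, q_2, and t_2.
a_1 = 3.75
b_1 = 0.75
c_1 = 1.75
t_1 = 2.5
a_2 = 2.75
b_2 = 1
c_2 = 0.75
q_2 = 2.5
t_2 = 1.5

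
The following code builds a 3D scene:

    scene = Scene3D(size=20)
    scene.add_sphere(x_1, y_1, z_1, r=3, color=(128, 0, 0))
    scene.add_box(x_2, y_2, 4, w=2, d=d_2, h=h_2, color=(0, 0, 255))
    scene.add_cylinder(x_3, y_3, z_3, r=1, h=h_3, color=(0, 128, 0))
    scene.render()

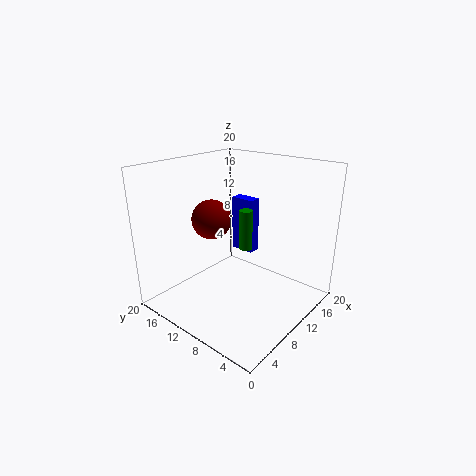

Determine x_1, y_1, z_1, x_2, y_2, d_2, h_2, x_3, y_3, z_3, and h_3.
x_1 = 11
y_1 = 16
z_1 = 11
x_2 = 17
y_2 = 13
d_2 = 4
h_2 = 9
x_3 = 13
y_3 = 11
z_3 = 7
h_3 = 6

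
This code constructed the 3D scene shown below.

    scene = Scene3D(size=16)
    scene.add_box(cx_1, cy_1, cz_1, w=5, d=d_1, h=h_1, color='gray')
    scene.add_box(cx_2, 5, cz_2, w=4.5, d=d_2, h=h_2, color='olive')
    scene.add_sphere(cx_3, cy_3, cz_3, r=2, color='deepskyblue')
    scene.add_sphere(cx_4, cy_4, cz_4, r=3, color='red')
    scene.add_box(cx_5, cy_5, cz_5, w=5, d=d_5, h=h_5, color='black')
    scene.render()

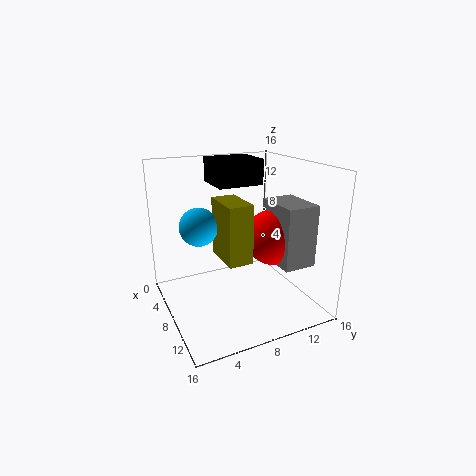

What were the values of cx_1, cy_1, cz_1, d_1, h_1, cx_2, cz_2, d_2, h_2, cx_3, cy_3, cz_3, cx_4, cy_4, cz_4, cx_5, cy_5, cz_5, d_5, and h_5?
cx_1 = 9, cy_1 = 10.5, cz_1 = 6, d_1 = 3.5, h_1 = 6.5, cx_2 = 8, cz_2 = 7, d_2 = 2.5, h_2 = 6, cx_3 = 8, cy_3 = 3.5, cz_3 = 10, cx_4 = 10.5, cy_4 = 11, cz_4 = 8.5, cx_5 = 0.5, cy_5 = 7, cz_5 = 13, d_5 = 5.5, h_5 = 3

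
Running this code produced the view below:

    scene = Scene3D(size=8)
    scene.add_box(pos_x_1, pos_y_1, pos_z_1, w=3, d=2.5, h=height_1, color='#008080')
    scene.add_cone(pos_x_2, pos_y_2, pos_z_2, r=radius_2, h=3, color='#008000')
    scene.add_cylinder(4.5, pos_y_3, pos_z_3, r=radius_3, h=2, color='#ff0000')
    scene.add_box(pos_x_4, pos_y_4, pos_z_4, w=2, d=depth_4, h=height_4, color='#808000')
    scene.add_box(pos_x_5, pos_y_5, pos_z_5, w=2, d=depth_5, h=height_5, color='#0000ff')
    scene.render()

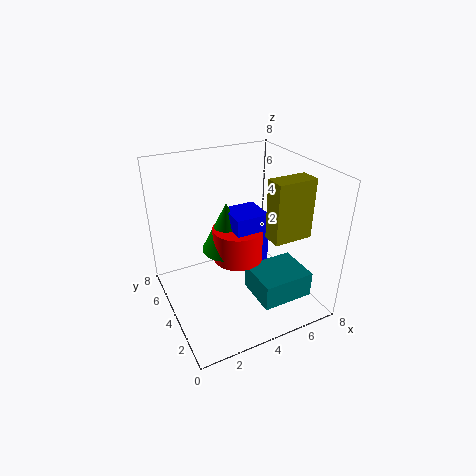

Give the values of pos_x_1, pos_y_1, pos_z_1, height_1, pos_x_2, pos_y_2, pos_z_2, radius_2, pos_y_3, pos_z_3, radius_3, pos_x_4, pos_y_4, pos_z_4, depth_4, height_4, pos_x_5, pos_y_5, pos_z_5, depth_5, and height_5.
pos_x_1 = 4.5, pos_y_1 = 1.5, pos_z_1 = 0.5, height_1 = 1.5, pos_x_2 = 4, pos_y_2 = 5.5, pos_z_2 = 2.5, radius_2 = 1.5, pos_y_3 = 5, pos_z_3 = 2, radius_3 = 1.5, pos_x_4 = 4.5, pos_y_4 = 1, pos_z_4 = 5, depth_4 = 1, height_4 = 3, pos_x_5 = 4, pos_y_5 = 4, pos_z_5 = 2, depth_5 = 2, height_5 = 3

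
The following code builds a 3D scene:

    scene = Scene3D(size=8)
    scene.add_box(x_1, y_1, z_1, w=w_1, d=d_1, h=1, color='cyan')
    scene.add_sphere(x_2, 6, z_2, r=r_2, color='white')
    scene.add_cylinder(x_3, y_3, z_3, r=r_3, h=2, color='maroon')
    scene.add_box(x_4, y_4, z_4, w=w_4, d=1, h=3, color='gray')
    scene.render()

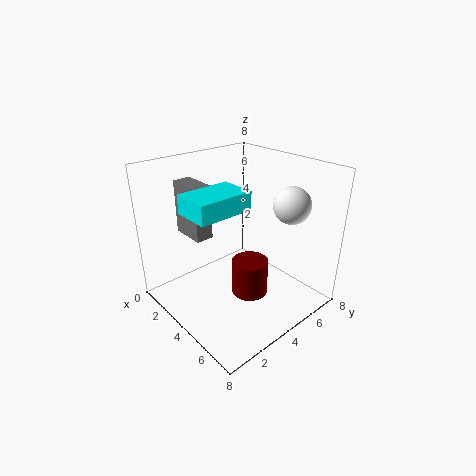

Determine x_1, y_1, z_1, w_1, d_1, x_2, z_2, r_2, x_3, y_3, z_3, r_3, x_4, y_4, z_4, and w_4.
x_1 = 3; y_1 = 1; z_1 = 6; w_1 = 2; d_1 = 3; x_2 = 6; z_2 = 6; r_2 = 1; x_3 = 5; y_3 = 4; z_3 = 1; r_3 = 1; x_4 = 1; y_4 = 2; z_4 = 4; w_4 = 2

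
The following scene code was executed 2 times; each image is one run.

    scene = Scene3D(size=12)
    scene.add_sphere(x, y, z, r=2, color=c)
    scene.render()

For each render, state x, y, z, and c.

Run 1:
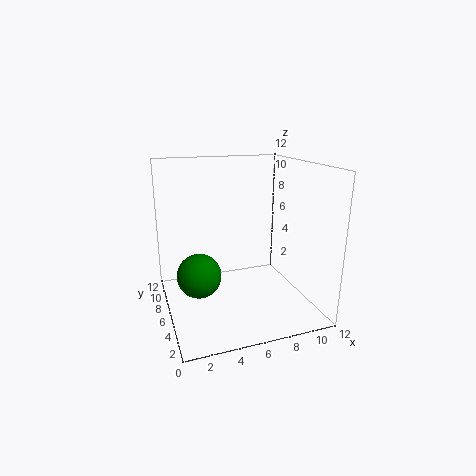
x = 3, y = 8, z = 2, c = 'green'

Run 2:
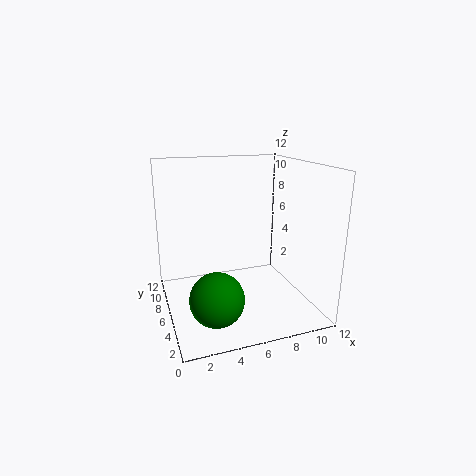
x = 3, y = 2, z = 3, c = 'green'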